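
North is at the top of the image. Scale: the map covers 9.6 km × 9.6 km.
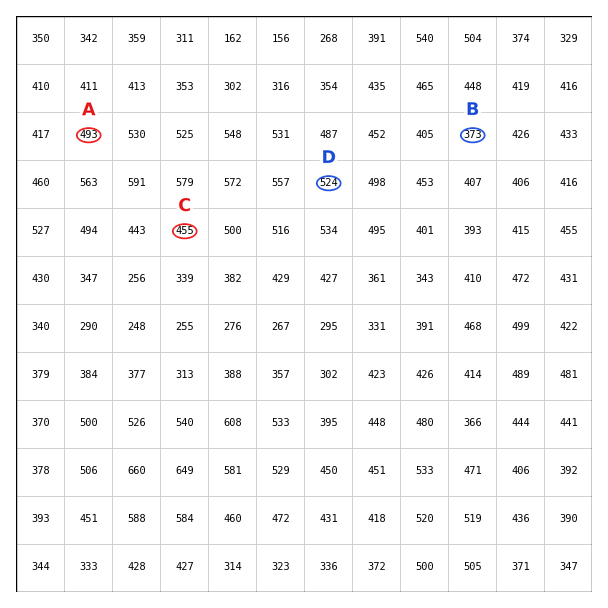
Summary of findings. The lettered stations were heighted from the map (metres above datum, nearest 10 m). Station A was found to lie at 490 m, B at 370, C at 450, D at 520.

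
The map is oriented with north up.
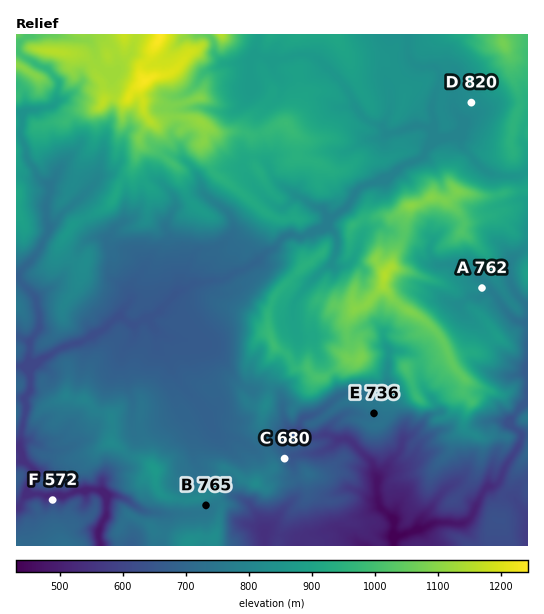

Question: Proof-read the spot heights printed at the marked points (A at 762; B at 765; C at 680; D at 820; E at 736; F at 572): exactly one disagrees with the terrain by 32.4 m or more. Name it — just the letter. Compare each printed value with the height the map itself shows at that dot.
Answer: A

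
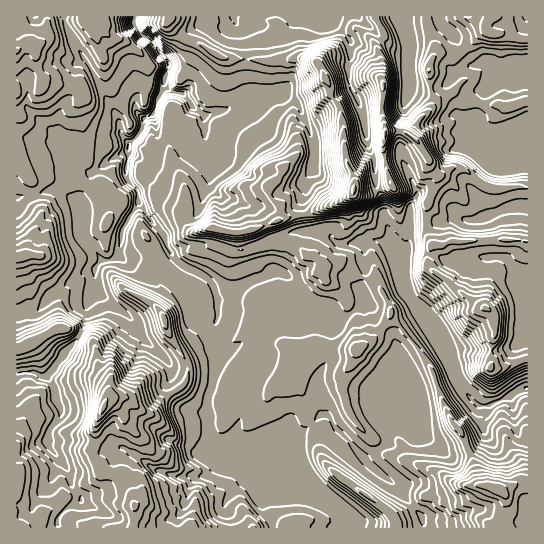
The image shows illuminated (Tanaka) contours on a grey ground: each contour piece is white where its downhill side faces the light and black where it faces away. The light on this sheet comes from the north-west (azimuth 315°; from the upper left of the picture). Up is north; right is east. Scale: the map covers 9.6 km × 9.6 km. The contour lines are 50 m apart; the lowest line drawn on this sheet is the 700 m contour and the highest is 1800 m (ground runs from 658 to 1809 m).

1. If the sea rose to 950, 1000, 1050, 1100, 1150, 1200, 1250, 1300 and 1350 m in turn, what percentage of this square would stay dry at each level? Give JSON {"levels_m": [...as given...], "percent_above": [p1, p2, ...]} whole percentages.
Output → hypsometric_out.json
{"levels_m": [950, 1000, 1050, 1100, 1150, 1200, 1250, 1300, 1350], "percent_above": [97, 86, 70, 53, 41, 32, 25, 19, 14]}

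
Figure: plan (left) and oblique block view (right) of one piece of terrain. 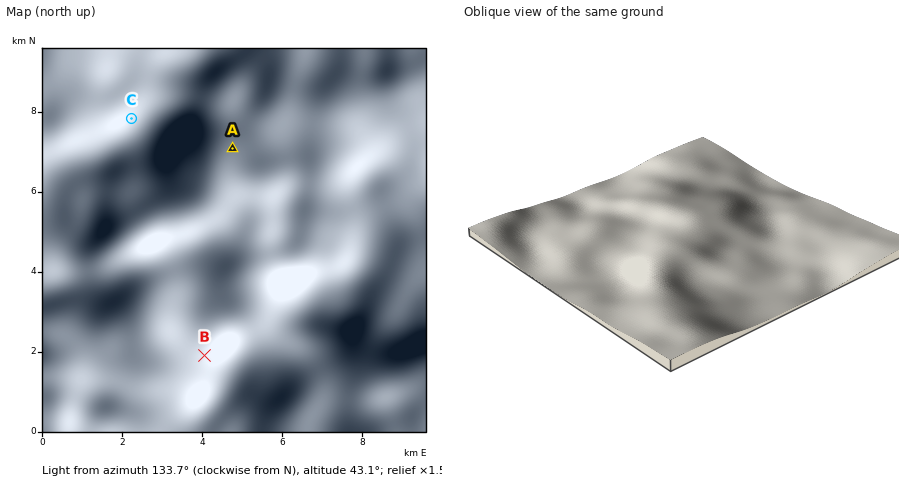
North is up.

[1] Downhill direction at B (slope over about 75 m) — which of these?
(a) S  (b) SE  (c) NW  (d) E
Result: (b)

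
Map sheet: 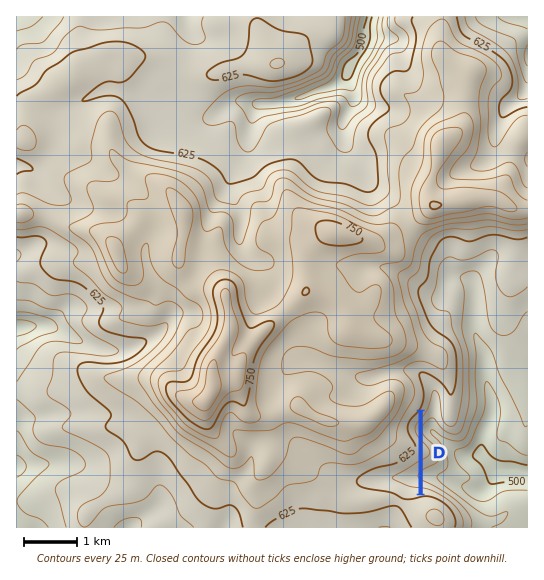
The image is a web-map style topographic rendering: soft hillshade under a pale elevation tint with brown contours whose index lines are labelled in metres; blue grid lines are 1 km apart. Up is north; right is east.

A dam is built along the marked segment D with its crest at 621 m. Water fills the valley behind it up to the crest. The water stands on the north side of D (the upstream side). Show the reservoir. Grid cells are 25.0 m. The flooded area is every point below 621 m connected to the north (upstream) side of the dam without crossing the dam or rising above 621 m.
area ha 58.2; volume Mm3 8.48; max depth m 46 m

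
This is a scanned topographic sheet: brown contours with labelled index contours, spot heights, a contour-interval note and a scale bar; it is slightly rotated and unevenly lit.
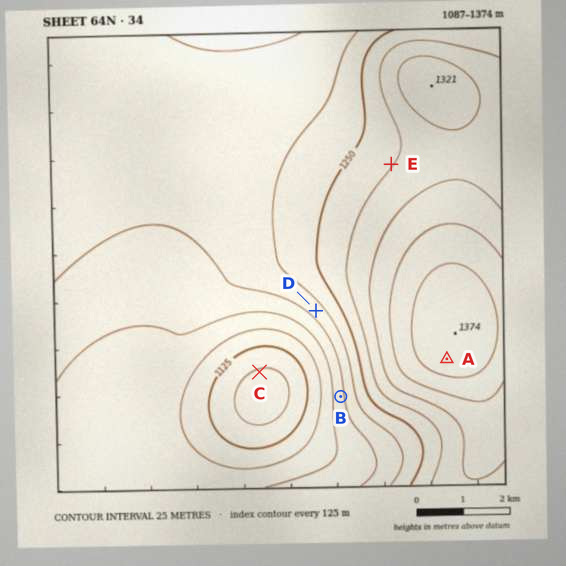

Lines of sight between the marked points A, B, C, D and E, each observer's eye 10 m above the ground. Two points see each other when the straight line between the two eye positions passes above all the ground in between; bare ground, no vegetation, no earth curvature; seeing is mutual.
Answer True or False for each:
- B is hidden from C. False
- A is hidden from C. True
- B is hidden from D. False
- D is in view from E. False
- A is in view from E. False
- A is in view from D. False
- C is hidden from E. True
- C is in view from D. True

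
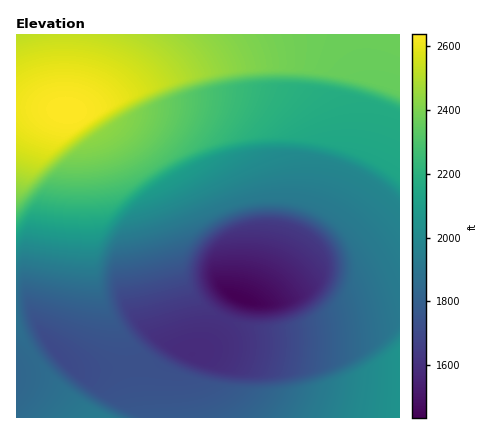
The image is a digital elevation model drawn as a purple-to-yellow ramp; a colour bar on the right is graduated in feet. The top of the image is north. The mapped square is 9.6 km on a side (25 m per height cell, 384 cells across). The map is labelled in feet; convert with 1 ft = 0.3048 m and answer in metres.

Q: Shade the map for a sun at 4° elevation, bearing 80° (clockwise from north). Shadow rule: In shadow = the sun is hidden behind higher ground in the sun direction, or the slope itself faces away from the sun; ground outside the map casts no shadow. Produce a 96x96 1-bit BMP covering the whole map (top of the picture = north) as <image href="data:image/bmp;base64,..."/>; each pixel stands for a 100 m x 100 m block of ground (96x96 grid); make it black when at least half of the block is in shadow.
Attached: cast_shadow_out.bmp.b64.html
<image width="96" height="96" href="data:image/bmp;base64,Qk2+BAAAAAAAAD4AAAAoAAAAYAAAAGAAAAABAAEAAAAAAIAEAAATCwAAEwsAAAIAAAAAAAAA////AAAAAAAAAAAAAAAAAAAAAAAAAAAAAAAAAAAAAAAAAAAAAAAAAAAAAAAAAAAAAAAAAAAAAAAAAAAAAAAAAAAAAAAAAAAAAAAAAAAAAAAAAAAAAAAAAAAAAAAAAAAAAAAAAAAAAAAAAAAAAAAAAAAAAAAAAAAAAAAAAAAAAAAAAAAAAAAAAAAAAAAAAAAAAAAAAAAAAAAAAAAAAAAAAAAAAAAAAAAAAAAAAAAAAAAAAAAAAAAAAAAAAAAAAAAAAAAAAAAAAAAAAAAAAAAAAAAAAPAAAAAAAAAAAAAAAHwAAAAAAAAAAAAAAD4AAAAAAAAAAAAAAA8AAAAAAAAAAAAAAAcAAAAAAAAAAAAAAAMAAAAAAAAAAAAAAAAAAAAAAAAAAAAAAAAAAAAAAAAAAAAAAAAAAAAAAAAAAAAAAAAAAAAAAAAAAAAAAAAAAAAAAAAAAAfwAAAAAAAAAAAAAB/8AAAAAAAAAAAAAA//AAAAAAAAAAAAAA//gAAAAAAAAAAAAAf/wAAAAAAAAAAAAAf/wAAAAAAAAAAAAAP/4AAAAAAAAAAAAAP/8AAAAAAAAAAAAAP/8AAAAAAAAAAAAAH/8AAAAAAAAAAAAAH/8AAAAAAAAAAAAAH/8AAAAAAAAAAAAAH/8AAAAAAAAAAAAAH/8AAAAAAAAAAAAAP/8AAAAAAAAAAAAAP/8AAAAAAAAAAAAAP/4AAAAAAAAAAAAAf/4AAAAAAAAAAAAA//wAAAAAAAAAAAAA//gAAAAAAAAAAAAB//AAAAAAAAAAAAAD/+AAAAAAAAAAAAAH/8AAAAAAAAAAAAAD/wAAAAAAAAAAAAAA+AAAAAAAAAAAAAAAAAAAAAAAAAAAAAAAAAAAAAAAAAAAAAAAAAAAAAAAAAAAAAAAAAAAMAAAAAAAAAAAAAAA8AAAAAAAAAAAAAAD8AAAAAAAAAAAAAAH8AAAAAAAAAAAAAAP4AAAAAAAAAAAAAA/wAAAAAAAAAAAAAB/AAAAAAAAAAAAAAH8AAAAAAAAAAAAAAfwAAAAAAAAAAAAAA/AAAAAAAAAAAAAAB4AAAAAAAAAAAAAAAAAAAAAAAAAAAAAAAAAAAAAAAAAAAAAAAAAAAAAAAAAAAAAAAAAAAAAAAAAAAAAAAAAAAAAAAAAAAAAAAAAAAAAAAAAAAAAAAAAAAAAAAAAAAAAAAAAAAAAAAAAAAAAAAAAAAAAAAAAAAAAAAAAAAAAAAAAAAAAAAAAAAAAAAAAAAAAAAAAEAAAAAAAAAAAAAAD8AAAAAAAAAAAAAAP8AAAAAAAAAAAAAB/4AAAAAAAAAAAAAH/AAAAAAAAAAAAAAfwAAAAAAAAAAAAAAYAAAAAAAAAAAAAAAAAAAAAAAAAAAAAAAAAAAAAAAAAAAAAAAAAAAAAAAAAAAAAAAAAAAAAAAAAAAAAAAAAAAAAAAAAAAAAAAAAAAAAAAAAAAAAAAAAAAAAAAAAAAAAAAAAAAAAAAAAAAAAAAAAAAAAAAAAAAAAAAAAAAAAAAAAAAAAAAAAAAAAAAAAAAAAAAAAA="/>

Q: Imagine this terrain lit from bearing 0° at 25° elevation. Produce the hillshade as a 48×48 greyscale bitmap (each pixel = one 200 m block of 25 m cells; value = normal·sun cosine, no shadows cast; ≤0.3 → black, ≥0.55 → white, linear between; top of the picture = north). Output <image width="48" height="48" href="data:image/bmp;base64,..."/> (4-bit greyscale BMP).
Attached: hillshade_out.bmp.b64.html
<image width="48" height="48" href="data:image/bmp;base64,Qk32BAAAAAAAAHYAAAAoAAAAMAAAADAAAAABAAQAAAAAAIAEAAATCwAAEwsAABAAAAAAAAAAAAAAABEREQAiIiIAMzMzAERERABVVVUAZmZmAHd3dwCIiIgAmZmZAKqqqgC7u7sAzMzMAN3d3QDu7u4A////AIiIiIiK3+yYiIiIiIiIiIiIiIiIiIh3d4iIiIic7sqYiIiIiIiIiIiIiIiIiIh3d4iIiIrOypiIiIiIiIiIiIiIiIiIiIh3d4iIiK3bmIiIiIiIiJmqu7u7uqmIiIh3d3eIityoiIiIiIiJmrzd3d3d3dy6mId3d3d4rMmHd3iIiIirzdzLu6qqu8zdy6iHd3d5y5d3d3d3eJvMy6mYiIiIiImqvMuod3eLuXd3d3d3isy6mIiIiIiIiIiIibzLmHerl3d3d3d4rLmHd3d3d3d3d3d3d4m8uXipdnd3d3eKuod3d3d3d3d3d3d3d3eKu3mXZmZmZniql3d3d3d3d3iHd3d3d3d4m4mGZmZmZnmodmZ3d3d4mqqqmId3d3d3eYhmZmZmZomGZmZmZnirzd7t3KmHd3d3d4dlZmZmZ4hmZmZmZ5vN3czN3dyod3d3d3ZVVVVVZ4dmZmZmaKzLqYiJq8zKh3d3d3VVVVVVZ3ZVVWZmebqXdmZneJu7l3d3d2VVVVVVZmVVVVVWiZhmZmZmZniqmHd3d1VVVVVVVlVVVVVWeHZmZmZmZmeJmHd3d1RERVVVVVVVVVVWZmVWZmZmZmZ3d3d3d0RERERERFVVVVVVVVVVZmZmZmZmZnd3d0RERERERERVVVVUM0VVVWZmZmZlVnd3dzREREREQ0REVVVUIjRVVWZmZmZDRXd3dzREREREQzRERVVUIRJFVVZmZlQiRnd3dyREREREQiRERVVVMQATRVVVVCESVnd3dyNEREREQyNEVVVVUxAAASIiEAAkZ3d3dxJERERERCE0VVVVVUIAAAAAABJGZ3d3dyE0RERERDEkVVVVVVQyEAAAE0VmZ3d3djEkREVVVUISRVVVVVVVVEREVmZmZ3d3ZUITVVVVVVQhJFVVVVVVVmZmZmZmZ3d2Q1MRRVVVVVVCATVVVVVWZmZmZmZmd3ZTI1UgJFVVVVVVMRJFVWZmZmZmZmZmZlQiRlVCAlVVVVZmVCESNFZmZmZmZmZmUyI1Z2ZUEDVmZmZmZlMhESNFVVZmVVQyIiRnd2ZmQQNWZmZmZmZUMRERIiIiIhESNGZ3d2ZmZCAlZmZmZmZmZUMiERERIjNFZ3d3d2ZmZlISRnd3d3d3ZmZlVVVVVmZ3d3d3d3d3d3YxE1Z3d3d3d3d3d3d3d3d3d3d3d3d3d3dlISNXd3d3d3d3d3d3d3d3d3d3d3d3d3d3ZCEjVnd3d3d3d3d3d3d3d3d2VIiIiIiIh2QhE0Vnd3d3d3d3d3d3d2VDEIiIiIiIiIdkIREjRWZ3d3d3d3ZlQyEAE4iIiIiIiIiIdUIRESIzREREQzIRABE0Z4iIiIiIiIiIiHdkMhERAAAAAAESI1Z3d4iIiIiIiIiIiIiId2VUQzMzNEVWd3d3d4iZmZmZiIiIiIiIiIiHd3d3d3d3d3d3d5mZmZmZmZiIiIiIiIiIiId3d3d3d3d3d5mZmZmZmZmIiIiIiIiIiIh3d3d3d3d3d5mZmZmZmZmYiIiIiIiIiIh3d3d3d3d3dw=="/>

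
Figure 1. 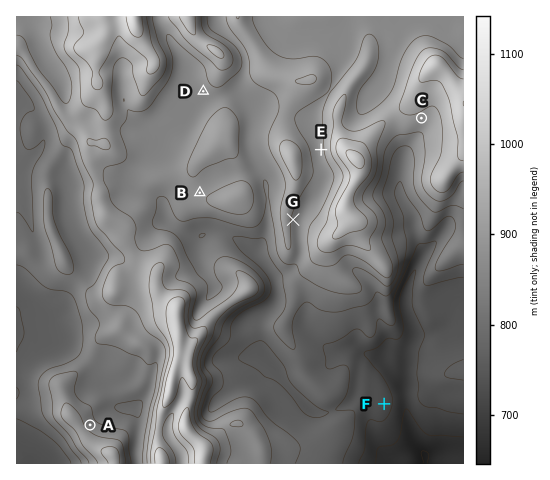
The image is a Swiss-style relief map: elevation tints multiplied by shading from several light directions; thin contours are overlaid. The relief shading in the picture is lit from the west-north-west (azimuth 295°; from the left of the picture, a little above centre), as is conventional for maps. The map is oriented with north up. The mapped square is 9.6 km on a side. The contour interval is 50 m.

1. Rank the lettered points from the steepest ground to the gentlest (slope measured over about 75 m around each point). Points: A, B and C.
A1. A C B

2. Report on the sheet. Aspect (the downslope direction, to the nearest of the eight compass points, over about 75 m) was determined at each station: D SW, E W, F E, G E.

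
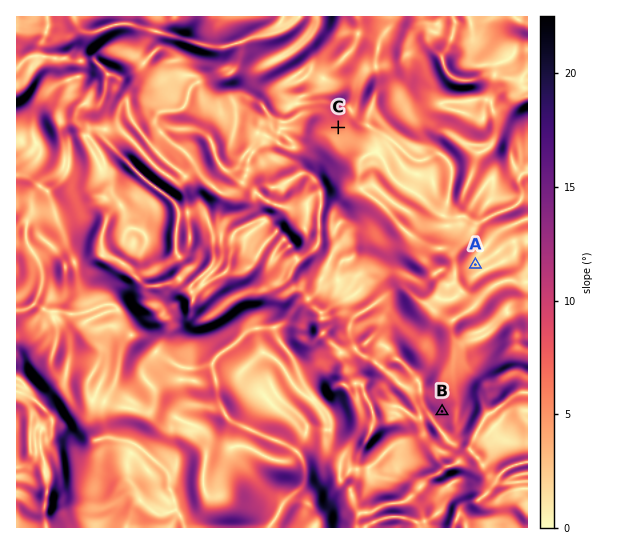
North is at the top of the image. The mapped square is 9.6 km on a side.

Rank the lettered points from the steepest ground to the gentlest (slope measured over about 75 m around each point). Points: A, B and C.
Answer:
B C A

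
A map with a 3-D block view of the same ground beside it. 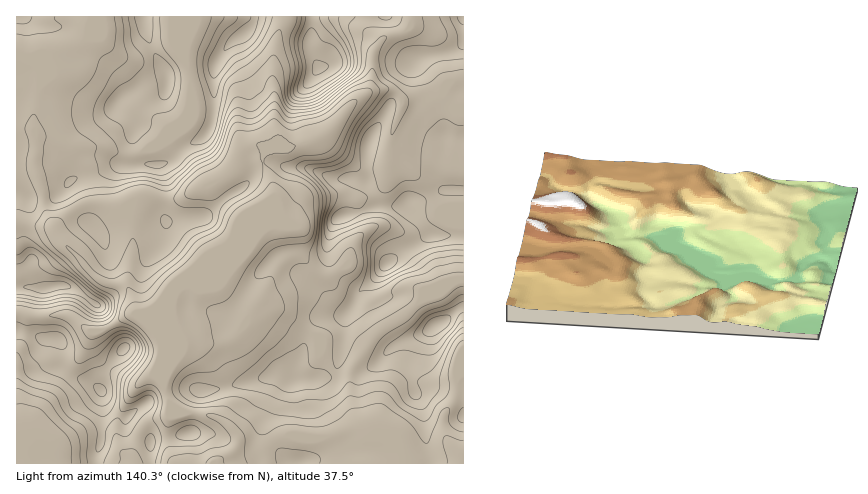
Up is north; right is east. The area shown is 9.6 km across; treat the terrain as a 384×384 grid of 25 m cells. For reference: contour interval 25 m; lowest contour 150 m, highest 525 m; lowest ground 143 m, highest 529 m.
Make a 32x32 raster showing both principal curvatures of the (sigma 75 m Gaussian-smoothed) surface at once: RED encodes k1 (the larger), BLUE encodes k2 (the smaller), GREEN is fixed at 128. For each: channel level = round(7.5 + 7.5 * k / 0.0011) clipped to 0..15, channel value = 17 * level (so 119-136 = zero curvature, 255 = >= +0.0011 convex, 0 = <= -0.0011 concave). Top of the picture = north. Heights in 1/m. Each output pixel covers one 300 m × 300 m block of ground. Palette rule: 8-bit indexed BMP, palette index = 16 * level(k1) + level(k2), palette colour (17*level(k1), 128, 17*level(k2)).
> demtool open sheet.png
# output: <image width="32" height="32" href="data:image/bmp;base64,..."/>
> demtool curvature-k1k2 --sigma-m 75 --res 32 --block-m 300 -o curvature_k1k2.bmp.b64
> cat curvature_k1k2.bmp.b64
<image width="32" height="32" href="data:image/bmp;base64,Qk02CAAAAAAAADYEAAAoAAAAIAAAACAAAAABAAgAAAAAAAAEAAATCwAAEwsAAAABAAAAAAAAAIAAABGAAAAigAAAM4AAAESAAABVgAAAZoAAAHeAAACIgAAAmYAAAKqAAAC7gAAAzIAAAN2AAADugAAA/4AAAACAEQARgBEAIoARADOAEQBEgBEAVYARAGaAEQB3gBEAiIARAJmAEQCqgBEAu4ARAMyAEQDdgBEA7oARAP+AEQAAgCIAEYAiACKAIgAzgCIARIAiAFWAIgBmgCIAd4AiAIiAIgCZgCIAqoAiALuAIgDMgCIA3YAiAO6AIgD/gCIAAIAzABGAMwAigDMAM4AzAESAMwBVgDMAZoAzAHeAMwCIgDMAmYAzAKqAMwC7gDMAzIAzAN2AMwDugDMA/4AzAACARAARgEQAIoBEADOARABEgEQAVYBEAGaARAB3gEQAiIBEAJmARACqgEQAu4BEAMyARADdgEQA7oBEAP+ARAAAgFUAEYBVACKAVQAzgFUARIBVAFWAVQBmgFUAd4BVAIiAVQCZgFUAqoBVALuAVQDMgFUA3YBVAO6AVQD/gFUAAIBmABGAZgAigGYAM4BmAESAZgBVgGYAZoBmAHeAZgCIgGYAmYBmAKqAZgC7gGYAzIBmAN2AZgDugGYA/4BmAACAdwARgHcAIoB3ADOAdwBEgHcAVYB3AGaAdwB3gHcAiIB3AJmAdwCqgHcAu4B3AMyAdwDdgHcA7oB3AP+AdwAAgIgAEYCIACKAiAAzgIgARICIAFWAiABmgIgAd4CIAIiAiACZgIgAqoCIALuAiADMgIgA3YCIAO6AiAD/gIgAAICZABGAmQAigJkAM4CZAESAmQBVgJkAZoCZAHeAmQCIgJkAmYCZAKqAmQC7gJkAzICZAN2AmQDugJkA/4CZAACAqgARgKoAIoCqADOAqgBEgKoAVYCqAGaAqgB3gKoAiICqAJmAqgCqgKoAu4CqAMyAqgDdgKoA7oCqAP+AqgAAgLsAEYC7ACKAuwAzgLsARIC7AFWAuwBmgLsAd4C7AIiAuwCZgLsAqoC7ALuAuwDMgLsA3YC7AO6AuwD/gLsAAIDMABGAzAAigMwAM4DMAESAzABVgMwAZoDMAHeAzACIgMwAmYDMAKqAzAC7gMwAzIDMAN2AzADugMwA/4DMAACA3QARgN0AIoDdADOA3QBEgN0AVYDdAGaA3QB3gN0AiIDdAJmA3QCqgN0Au4DdAMyA3QDdgN0A7oDdAP+A3QAAgO4AEYDuACKA7gAzgO4ARIDuAFWA7gBmgO4Ad4DuAIiA7gCZgO4AqoDuALuA7gDMgO4A3YDuAO6A7gD/gO4AAID/ABGA/wAigP8AM4D/AESA/wBVgP8AZoD/AHeA/wCIgP8AmYD/AKqA/wC7gP8AzID/AN2A/wDugP8A/4D/AIeHh4aG2JV2ddZ0dISFdIaXh5eoqKeHiIiHh3d3p5eGd3d3dXa3t3SF2bS2t6a4lIaXloZ1hoeIh4eHd4andYV3d3V1hZalppS2lMbqx6aDhpeGdISFhYZ3d3d1lqeDqHd2hZiXl7a016Rzc5CAcoaXh5eXqJiHdnZ2dYWmt3K4dnZ1l4ao2aGz+6GTt7iWhYZ2hpaGhpd2h3Z1mLqohZSFl4aGl8jZhWCzkbfKuMe3t6eXqaenmJaXdoWWp5eXhaWop7emqLW0g3KGlJeGhoeXqJiYl5eXlqenhpaHl4V1hZeGpoSWxei5ooaGhnaIh3eHmJiXdoeXhKeoh4empnN1qJjJlXSm/PzBhXd3d4Z2d3aHh5eHhqd2hLinlre2Uba4uLmDcJDVw4GHh4d3iId2d3eHl4Z2p3Z1hJXG6diSg4CAgIDG9IByh4eHh4eIh3d3dnaXmKe4h4eFdILI+eNzpZVjxfr5onSVhoeHh4eXh3Z2doeHhqenhpiXhIJzx/fo+Pj3o5Cjpad0h4d3doandoeHh5eGhse1k4R1dnWUh5am15KApYWXt4Vzhod3hpeohpiYhYWFhPbYhISFdXWmyLaVcIa5l4aouJaDdneHhKenh4alp3Vit+rXp3Z2dpW2dHF1l6iHhoeoqIZ0hYd2haiopdTGZILIqKfGtqenlpVjhZi4mIeGh5inppakhYeGhXRSoveFcJKUhJW4t6eFpmSVqJiHhoaHmKe32rdzd4eHh3SR+/nGk4Omt4Z3d6imtpWDhIR1doaWlZan1ZVzhXeHhXLEtpXHxrmYh3d3qIWXyKaGloRicqOjYnWG2MiVZIZjYsSVh5Z1l5eWmKeXdJeYp6ant6amyKdzc4SFt6aEprT3+Minl3WGdYeHhoeFh4eHhqe4x9jI2KaFk4WXlcbG97aFpbWmdYeHh4eHiIaHd3Z2dZWWdXan1tm1goZ2hnSDdGSFyMh0h4iHh4eHdoeHh4eHl6iHhoaW+MdghYV1lYV1dIS5+YSHiIeYl4eHh4eIl5eWl5d2hna293CnlnLFg5OCgZbXtoWIh4d2iIeHh4eGuah3hpeWdpX3kqiogPa3tZJwcpbohJeHh4eIh4eHh4aHuJeGuJZ0pdeDl6iQ6PvJlnFwYbKTlYaHiIiHd3d3d4eHl5bIpoO21nSGh4KD9+jot6KRp6iohnaGh4d3d4eHh4d2huiUg7fohoaGhGS1yMn7xJCpqamXhnaGdneHh4d2hYa2lXWFlte3l4WDlNinqLiTgZeoqae2t4aGh4eHd3WGqMd1d4aFl8jZl4Kj2ae3lYSFcoOFhXWmqJeHh4d3dYaoyHR3d3WFhLbIg3K1xYWEhaa4pXWHhbg="/>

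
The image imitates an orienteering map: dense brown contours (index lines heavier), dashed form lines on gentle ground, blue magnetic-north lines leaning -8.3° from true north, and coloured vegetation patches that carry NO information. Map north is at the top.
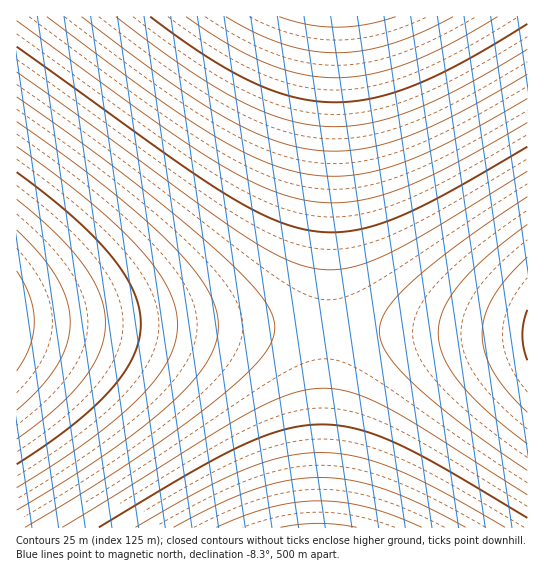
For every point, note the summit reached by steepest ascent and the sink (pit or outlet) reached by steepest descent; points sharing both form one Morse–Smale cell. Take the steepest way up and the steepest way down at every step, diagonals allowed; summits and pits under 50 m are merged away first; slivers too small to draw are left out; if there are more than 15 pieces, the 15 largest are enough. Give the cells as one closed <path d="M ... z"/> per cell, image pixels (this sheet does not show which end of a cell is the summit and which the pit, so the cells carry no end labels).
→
<path d="M333 16l-316 0-1 306 310 7z"/><path d="M527 16l-194 1-6 312 201 4z"/><path d="M45 323l-29 0 1 205 306-1 3-198z"/><path d="M354 329l-27 1-4 197 204 1 1-194z"/>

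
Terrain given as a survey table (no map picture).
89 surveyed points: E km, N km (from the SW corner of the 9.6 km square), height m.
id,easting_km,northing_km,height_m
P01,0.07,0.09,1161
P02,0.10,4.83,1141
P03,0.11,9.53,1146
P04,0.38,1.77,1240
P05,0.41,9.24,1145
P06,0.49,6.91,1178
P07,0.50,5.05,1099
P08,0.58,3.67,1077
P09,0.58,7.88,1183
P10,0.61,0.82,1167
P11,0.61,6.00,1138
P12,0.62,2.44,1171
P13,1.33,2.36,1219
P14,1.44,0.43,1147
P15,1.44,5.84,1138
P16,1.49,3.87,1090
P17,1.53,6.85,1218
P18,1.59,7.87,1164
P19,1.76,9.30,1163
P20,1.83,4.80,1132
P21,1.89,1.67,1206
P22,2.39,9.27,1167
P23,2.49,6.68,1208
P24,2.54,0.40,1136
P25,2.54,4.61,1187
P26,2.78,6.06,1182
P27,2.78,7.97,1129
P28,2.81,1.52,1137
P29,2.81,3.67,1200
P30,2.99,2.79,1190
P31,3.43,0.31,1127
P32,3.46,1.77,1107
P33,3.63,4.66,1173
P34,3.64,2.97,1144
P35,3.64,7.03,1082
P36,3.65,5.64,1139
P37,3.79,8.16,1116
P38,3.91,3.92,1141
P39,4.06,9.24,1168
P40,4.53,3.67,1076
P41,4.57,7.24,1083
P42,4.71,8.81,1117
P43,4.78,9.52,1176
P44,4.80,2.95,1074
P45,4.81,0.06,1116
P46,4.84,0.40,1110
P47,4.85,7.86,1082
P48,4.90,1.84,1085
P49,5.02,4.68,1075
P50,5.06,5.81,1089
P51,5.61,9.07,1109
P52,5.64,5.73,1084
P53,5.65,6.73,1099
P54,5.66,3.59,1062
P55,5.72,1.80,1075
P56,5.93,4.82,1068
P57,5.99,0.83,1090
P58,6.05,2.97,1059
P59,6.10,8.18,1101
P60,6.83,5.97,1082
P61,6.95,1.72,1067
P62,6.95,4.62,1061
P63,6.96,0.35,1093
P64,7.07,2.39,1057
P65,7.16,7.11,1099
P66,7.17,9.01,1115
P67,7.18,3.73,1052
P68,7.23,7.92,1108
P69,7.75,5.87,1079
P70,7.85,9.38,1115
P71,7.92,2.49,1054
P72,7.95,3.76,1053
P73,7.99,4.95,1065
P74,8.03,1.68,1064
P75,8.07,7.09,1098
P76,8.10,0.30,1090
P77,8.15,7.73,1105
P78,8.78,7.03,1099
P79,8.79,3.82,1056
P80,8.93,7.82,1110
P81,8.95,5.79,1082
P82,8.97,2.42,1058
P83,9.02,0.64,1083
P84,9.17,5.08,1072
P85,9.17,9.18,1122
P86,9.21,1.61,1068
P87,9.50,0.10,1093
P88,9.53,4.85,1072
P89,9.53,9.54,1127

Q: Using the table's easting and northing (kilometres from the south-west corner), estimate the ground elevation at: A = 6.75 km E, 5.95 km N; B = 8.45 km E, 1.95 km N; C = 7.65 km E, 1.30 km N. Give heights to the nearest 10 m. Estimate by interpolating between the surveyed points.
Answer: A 1080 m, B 1060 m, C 1070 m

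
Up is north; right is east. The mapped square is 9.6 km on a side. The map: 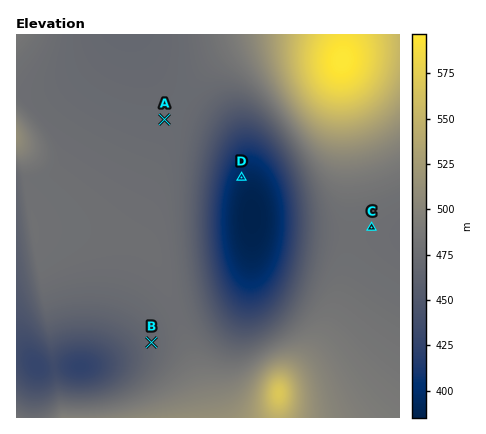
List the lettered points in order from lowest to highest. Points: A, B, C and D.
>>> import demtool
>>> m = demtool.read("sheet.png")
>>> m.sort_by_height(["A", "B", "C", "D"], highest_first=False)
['D', 'B', 'A', 'C']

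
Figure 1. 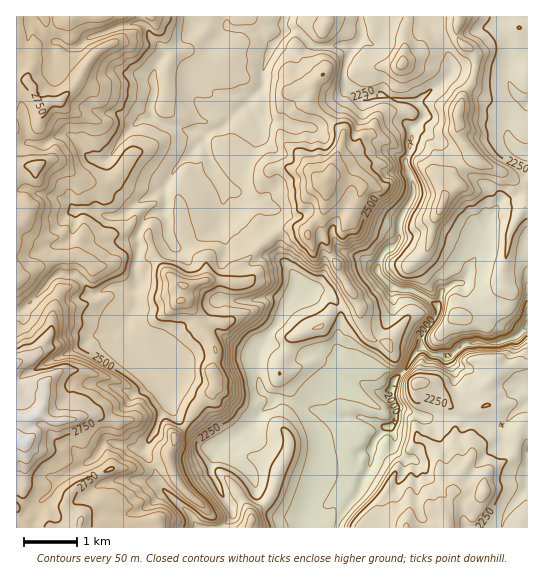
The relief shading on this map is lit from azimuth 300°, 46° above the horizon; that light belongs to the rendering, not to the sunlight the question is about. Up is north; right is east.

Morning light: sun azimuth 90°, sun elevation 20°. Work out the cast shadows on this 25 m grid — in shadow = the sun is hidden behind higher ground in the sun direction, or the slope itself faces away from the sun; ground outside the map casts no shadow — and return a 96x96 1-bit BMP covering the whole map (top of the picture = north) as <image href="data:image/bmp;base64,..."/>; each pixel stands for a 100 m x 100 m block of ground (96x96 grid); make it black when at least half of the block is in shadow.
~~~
<image width="96" height="96" href="data:image/bmp;base64,Qk2+BAAAAAAAAD4AAAAoAAAAYAAAAGAAAAABAAEAAAAAAIAEAAATCwAAEwsAAAIAAAAAAAAA////AAAAAAAAAAAAAGAAPwEAAAAAAAAAYOAAHwAAAAAAAAAA4PAAD4AAAAAAAAAB4OAAB8AAAAAAAAADwMAAA+AAAAAAAAAHgAAAAfAAAAAAAAAPAQIAAfgAAAAAAAAeAwAAAPgAAAAAAAAcAgAAAPwAAAAAAAAYBgAAAHwAAAAAAAAIBAAAAD4GAAAAAAAQAAAAAD4MAAAAAAAQAAAAAAYEAAAAAAAwAAAAABAAAAAAAAAwAAAAABOAAAAAAABQAAAAABPAAAAAAAB4AAAAABvAAAAAAAB4AAAAAAfgAAAAAAA4AAAAAA/gAAAAAAAwAAAAAAfAAAAAAAAAAAAAAAPAAAAAAAAAAAAAAAPAAAAAAAAAAAAAAAPgAAAAAAAAAAAAAAfgAAAAAAAAAAAAAA/AAAAAAAAAQAAAAA/AAAAAAAAAAAAAAA/AAAAAAAAAcAEAAA/AAAAAAAAA8AMAAAfgMAAAAAAA8AIAAADgIAAAAAAAcAAAAARg+AAAAAAAAAAAABxx+AAAAAAAAAAAADgx+AAAAAAAAAAAAAAMOCIAAAAAAAAAAcAcAD8QAAAAAAAAAYAcAw8QAAAAAAAAA4AeAAMAAAAAAAAAAwAOAAAMAAAAAAAAAwAHAAAMAAAAAAAABwADgAAEAAAwAAAABwADgAAAAAB4AAAADwADgAAAAAD8AAAAHgAHgAAIAADgAAAAfgANgAACAAHwAAAB/AA4wAACAAH4AAAB/ANwAAAADAH4AAAB+A8AAAAACAHwAAAB8B8AAAAAAADwAAAHcB+AAAAAAAAAAAA/cB8AAEAAAAAAAAB/IA8AACAAAAAAAAB+AA+AACAAAAAAAAB+AAfAACAAAAAAAAB8CAPgADAAAAEAAAB8GAH4ADAAAAEAAAA8GAHYADAAAAAAAAAYGAHAAAAAAAAAAAAACAHwAAAAAAAAAAAAAAH8AAAAAAAAAAA5gAD+AAAAAAAAAAA5gAD+AAAAAAAAAAA5gAB/AAAAAAAAAAA8gAB/AAAAAAAAAAA+AAB+AAAAAAAAAAB/AAB8AAAAAAAAAAA+AAB8AAAAAAAAAAAeAAD4AAAAAAAAAAAMAADwAAAAAAAAAAAMAADgAAAAAAAAAAAYIABgAAAAAAAAAAAwMAAgAAAAAAAAAABAcAAgIAAAAAAAAAGAeAAw4AAAAAAAAAGAeAARwAAAAAAAAAGAeAAHwAAAAAAAAAAAIAAHwAAAAAAAAAAAAAAP4AAAAAAAAAEAAAAPwAAAAAAAAAGAAAAPwAAAAAAAAAGAAAAD4AAAAAAAAAGAAAAB4AAAAAAAAAPAAAAA4AAAAAAAAAPAAAAAAAAAAAAAAAOAAAAAAAAAAAAAAAOAAAAAAAAAAAAAAAGAAgIAAAAAAAAAAAGAAAYAAAAAAAAAAACAAAcAAAAAAAAAAAAAAAcAAAAAAAAAAAAAAAMAcAAAAAAAAAAgAAMAYAAAAAAAAAAgAAAAYAAAAAAAAAAAAAAAQAAAAABAAAAAAAAAQAAAAACAAAAAAAAA4AAAAAAAAAAAAAAA4AA="/>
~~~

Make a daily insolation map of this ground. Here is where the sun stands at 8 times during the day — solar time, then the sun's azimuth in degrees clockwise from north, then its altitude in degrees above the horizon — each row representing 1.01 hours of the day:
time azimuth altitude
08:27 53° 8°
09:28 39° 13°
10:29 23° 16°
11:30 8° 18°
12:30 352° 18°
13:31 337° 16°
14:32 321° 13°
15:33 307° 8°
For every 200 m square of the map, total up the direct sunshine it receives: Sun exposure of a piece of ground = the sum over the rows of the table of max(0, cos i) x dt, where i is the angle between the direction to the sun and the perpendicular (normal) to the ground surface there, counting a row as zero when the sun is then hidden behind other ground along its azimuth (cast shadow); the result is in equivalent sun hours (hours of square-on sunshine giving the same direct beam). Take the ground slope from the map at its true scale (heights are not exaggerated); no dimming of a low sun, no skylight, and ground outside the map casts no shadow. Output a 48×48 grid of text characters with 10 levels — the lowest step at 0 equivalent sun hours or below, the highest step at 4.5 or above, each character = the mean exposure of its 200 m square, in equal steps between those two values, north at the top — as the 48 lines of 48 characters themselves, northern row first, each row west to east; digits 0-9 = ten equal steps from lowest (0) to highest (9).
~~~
433321100000022334333333344454333334443343223455
453112002665012344345433353122233344544332455333
345421597434302453444443466301114445654324875433
444567840001123334554434655899655567664321143333
554445521000233223344435665677454555333322333334
555445334532223332333444456642223210011135533333
245664244444323433222224555422311101001258534432
226751123333333433333244433433552230003578534442
334113200122333443322433322257776777752465443345
332000245422311334445544210017998853014444433334
322200001246665322355444654434769666435542454334
200452111266654444565555478765555346346422544433
678866212455433334344557448898665530356642486543
787345644542122354334467765888655686167664259986
322114666532223554433344234676567633214664001477
112211344323334555443331223354235687302456500014
531111223222354444444322334112233111113441120013
566430001224544444444443233121232100035520000234
433334641255344444444555442421232110144211011342
224465667753654444455544557620212211121112222331
213545554323444344555455223422001210023322222332
333456566653454457755541000111000101343222233333
456544566754468666556532000012410014552222233433
564100243233379976665574200000343101311123234433
421253000022335998778744200000276500001110234343
012553001223453320000100001000168630000115433344
015744443333334442110012111222215754541046532112
256754223334341015568752124554223456667146654312
666644433344300014563101235652122356410342343101
777533333343311124300000355311112465210410001103
996464444433333222541111110000000244210000000057
973127865443333323343122432111110013311001899999
312699998544443336655322444423221000159745334554
259832359975444343477521332222321100399997644321
654334431157544455345521012222232000533466553234
444445778857754564213442012333334521311255444555
555466665588764552011233554323322352201134443434
642787434886458531001224765544321012542333221246
552000000000149810001233466444555413567555655454
653000220001244510012333345444443275545666665442
123431125532354241112344443444332345513555554553
110123257898423455432234533344345448433555547633
011224785334423665487433422333343567675555466323
333357510122212677427744423333334685766465555444
223464257776630299723755323333335865666544444334
334544643456584017951794223333348856655543321234
355536644335998300574683233344488545653453212244
245544344455433200047546444444574444554444112333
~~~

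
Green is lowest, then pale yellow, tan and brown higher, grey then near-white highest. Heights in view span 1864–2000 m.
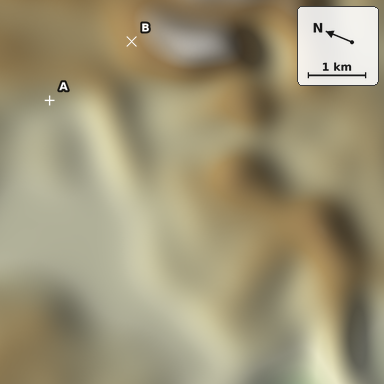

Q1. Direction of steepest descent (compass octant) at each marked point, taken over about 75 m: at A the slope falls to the SW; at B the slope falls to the NW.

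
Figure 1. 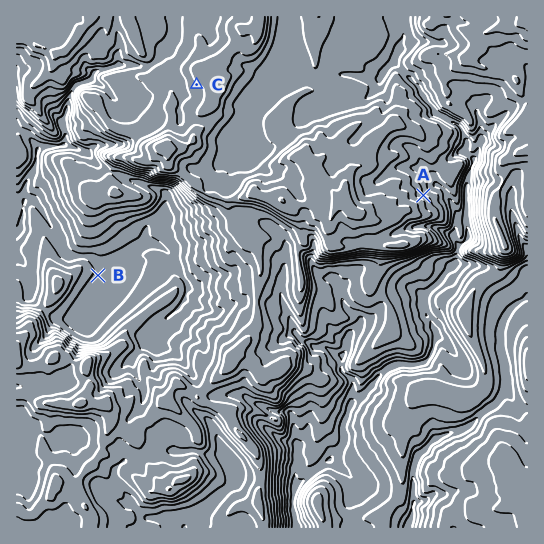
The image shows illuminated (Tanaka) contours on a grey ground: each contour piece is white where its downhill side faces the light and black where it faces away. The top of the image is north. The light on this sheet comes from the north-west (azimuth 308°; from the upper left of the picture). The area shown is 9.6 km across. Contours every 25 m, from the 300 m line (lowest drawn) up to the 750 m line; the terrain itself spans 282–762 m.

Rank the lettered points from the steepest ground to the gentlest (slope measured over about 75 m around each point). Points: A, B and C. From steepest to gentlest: A C B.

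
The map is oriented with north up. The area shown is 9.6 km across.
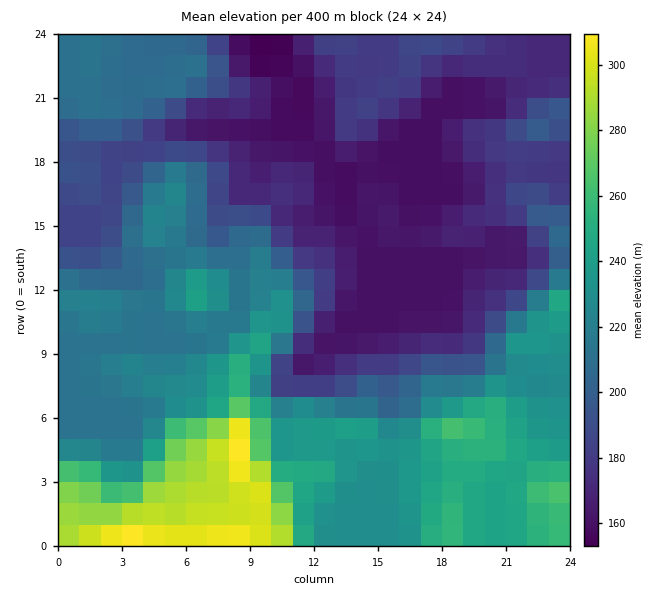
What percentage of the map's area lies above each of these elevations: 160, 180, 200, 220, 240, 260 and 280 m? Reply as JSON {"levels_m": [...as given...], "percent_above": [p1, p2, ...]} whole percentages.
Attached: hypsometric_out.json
{"levels_m": [160, 180, 200, 220, 240, 260, 280], "percent_above": [90, 68, 54, 35, 20, 9, 7]}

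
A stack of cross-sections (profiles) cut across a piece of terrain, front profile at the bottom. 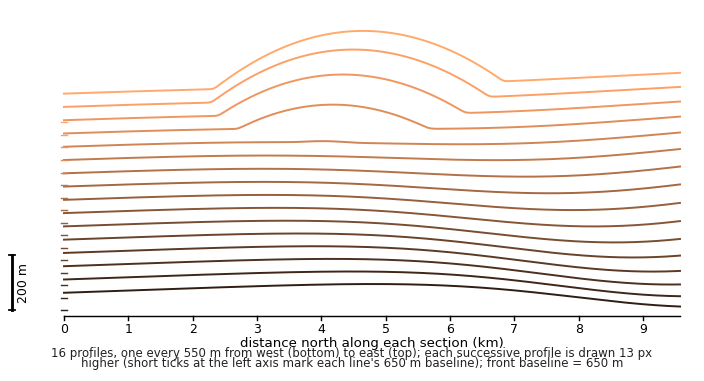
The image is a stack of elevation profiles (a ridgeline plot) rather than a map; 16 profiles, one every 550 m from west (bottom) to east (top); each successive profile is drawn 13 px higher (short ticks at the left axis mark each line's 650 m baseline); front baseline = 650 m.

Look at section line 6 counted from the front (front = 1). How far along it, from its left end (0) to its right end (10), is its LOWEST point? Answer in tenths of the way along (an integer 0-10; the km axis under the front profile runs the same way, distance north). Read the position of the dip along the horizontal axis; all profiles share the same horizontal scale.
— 9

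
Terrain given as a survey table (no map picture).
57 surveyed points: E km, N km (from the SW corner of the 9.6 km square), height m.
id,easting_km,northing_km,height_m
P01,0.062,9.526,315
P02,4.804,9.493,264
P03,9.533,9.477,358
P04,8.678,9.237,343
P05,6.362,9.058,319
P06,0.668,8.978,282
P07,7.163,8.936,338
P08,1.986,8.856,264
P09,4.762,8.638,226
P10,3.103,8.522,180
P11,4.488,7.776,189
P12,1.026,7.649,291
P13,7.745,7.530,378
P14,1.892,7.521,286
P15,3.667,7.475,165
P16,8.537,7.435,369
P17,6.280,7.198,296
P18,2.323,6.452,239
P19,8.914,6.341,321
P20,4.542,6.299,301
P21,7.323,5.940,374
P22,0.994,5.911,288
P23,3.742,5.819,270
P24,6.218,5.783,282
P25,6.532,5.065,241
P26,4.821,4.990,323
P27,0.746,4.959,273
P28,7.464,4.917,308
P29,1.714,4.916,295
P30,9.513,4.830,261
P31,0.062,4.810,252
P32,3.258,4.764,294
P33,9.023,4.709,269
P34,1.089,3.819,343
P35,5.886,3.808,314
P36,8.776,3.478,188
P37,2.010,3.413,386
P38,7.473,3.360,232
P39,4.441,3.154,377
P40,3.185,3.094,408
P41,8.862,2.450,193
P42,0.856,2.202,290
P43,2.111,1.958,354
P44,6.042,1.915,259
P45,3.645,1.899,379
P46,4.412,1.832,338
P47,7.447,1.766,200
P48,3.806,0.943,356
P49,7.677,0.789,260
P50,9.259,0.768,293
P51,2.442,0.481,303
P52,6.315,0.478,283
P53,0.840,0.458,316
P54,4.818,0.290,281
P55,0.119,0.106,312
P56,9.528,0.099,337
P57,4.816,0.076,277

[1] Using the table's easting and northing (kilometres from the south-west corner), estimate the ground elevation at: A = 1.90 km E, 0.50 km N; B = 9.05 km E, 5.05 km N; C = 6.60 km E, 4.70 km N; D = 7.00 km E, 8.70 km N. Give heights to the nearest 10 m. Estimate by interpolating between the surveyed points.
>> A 310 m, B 290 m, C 250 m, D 340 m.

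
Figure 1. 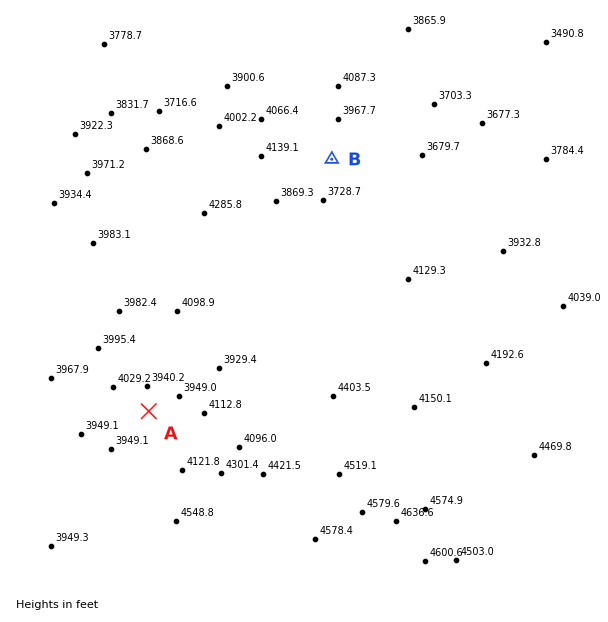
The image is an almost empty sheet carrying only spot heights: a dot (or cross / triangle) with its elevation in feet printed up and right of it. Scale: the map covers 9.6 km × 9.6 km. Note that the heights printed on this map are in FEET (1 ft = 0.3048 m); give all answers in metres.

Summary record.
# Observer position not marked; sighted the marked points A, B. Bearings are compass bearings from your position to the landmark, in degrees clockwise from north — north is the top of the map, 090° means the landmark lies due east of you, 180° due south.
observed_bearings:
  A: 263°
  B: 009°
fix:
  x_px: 295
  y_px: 393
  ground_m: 1280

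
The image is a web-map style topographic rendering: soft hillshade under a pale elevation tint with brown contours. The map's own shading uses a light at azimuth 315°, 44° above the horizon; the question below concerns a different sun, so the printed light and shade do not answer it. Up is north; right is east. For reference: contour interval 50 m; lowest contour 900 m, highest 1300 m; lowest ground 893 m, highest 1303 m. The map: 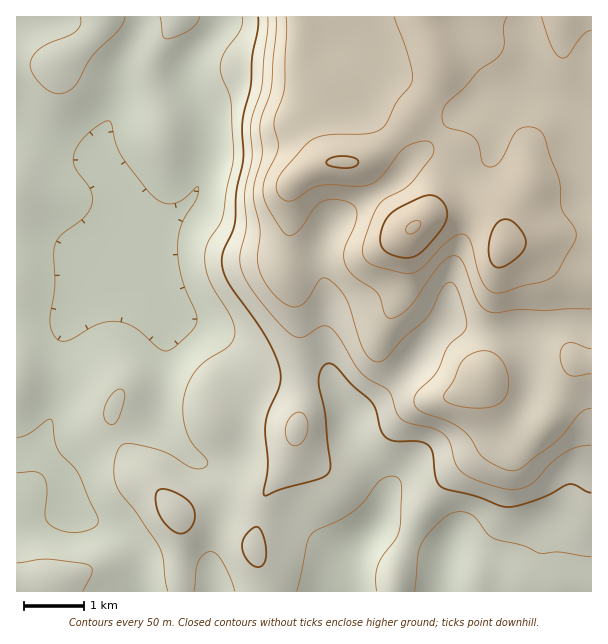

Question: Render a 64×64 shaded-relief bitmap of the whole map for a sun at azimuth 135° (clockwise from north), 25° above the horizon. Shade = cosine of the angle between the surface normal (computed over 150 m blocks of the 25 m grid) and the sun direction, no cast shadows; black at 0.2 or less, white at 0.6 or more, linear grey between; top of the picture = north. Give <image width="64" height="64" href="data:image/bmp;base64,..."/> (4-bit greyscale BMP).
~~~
<image width="64" height="64" href="data:image/bmp;base64,Qk12CAAAAAAAAHYAAAAoAAAAQAAAAEAAAAABAAQAAAAAAAAIAAATCwAAEwsAABAAAAAAAAAAAAAAABEREQAiIiIAMzMzAERERABVVVUAZmZmAHd3dwCIiIgAmZmZAKqqqgC7u7sAzMzMAN3d3QDu7u4A////AIiImaq6qqmGZ5q6h3eJq7u7qZhlR6zMqHZ5mYiZmZmZd3iJmqqqqYZnmrmHd5mqu7upmGRGm8yodniZiJmZmZlmZ3eImqqphmebuod4mqq7u6mYZEWLy6l2aJmIiJmZmWZmZmd4mZmGZ6u6h3iaqqu7qphkNHq7uXZniIiImZmZZmZmZmd4iId4q7qHZ5qqqruqmXU0aby6hmeJmIiJmZl2ZmZmZneIh3msyodniaqqq7uqhkRYvMuXd4mZmZiJmYd3d3dnd4h3iavKl2aJqqqru7uoZFes3Kh3iaqpmYiZiIiIh3d4h3eJq7qXZomqqqq8zLp1VpzduYiJq7qpiJmZmZiIiIiHd3iaqpdniaqqqrzMy5ZWis3LmZq7y7qZmYmZmYiIiId3eImZmHd5q6qqq8zMp2V5vMu6qrzcy6mZiJmZiId4h3d3iImHdniruqmqvMyoZWebu7u7zd3bqZmImZmId3d3d3d3eIdmZ5q6qpqry7l2Zomru7vN7typmYiJmYh2Znd3d3d3d2Zmiauqmaq7uodmeJqqu7zu7bqZiIiYiHZmZnd4h3d3dlZ4q7qpmaq6mHZmeJqqq97uy6qIiIiId2ZmZ3iIiIiHZWiru6mZmqqphmVniZmavf/cuoiIiIiHd2Z3eIiJmYdlZ5u7qYiJmrqYZVZ4iIis7+27mYiIiIiId3d3iImZmGVWisy6iHiau7mHZniYiIrf/suZmId3iIiIh3d4iZqYdVaKvMqXd3msy6mIiZmIeL3uy6qYh3d4mZmYd3eJmph1RWm8y5h2aJvMuqmqqph3m93LqqmHZneJqph2Z3iZmHVEV6vLqHZmeau7uqu7uXZ5vMuqqYdmZ4mqqXZmeImYdkRXmruph2Zmiaqqq7y6hmiru6uqmHZmeJqpdlZ4iZiGVVeKupmYdlVVaImavMuXZ5q7qqqYd2Z4mal2VWeIiIdmZ5qqmZmYZTNFZ4mry6h3iruqqph3ZmeJmXZUVniIh3Z4mqmImqqGQiNWeJu7qHeJq5mpmHd2Z3iIdlRGd3iHd3mrqYeKu6hTIkVniruodnmqmZmId3d3eIiGVEVmd3d3iauod3m8yoUzNFZ5qph2eJmJmYh3d3d4iIdlRFZnd3eKu6h2eb3cp1MzRWiZmHZniIiZiId3d4iIiHZVVWZ3eJq7qHZore25ZURFaJmYdmd4iJmIiHeIiIiId2VVZnd4mruodmec3tuGVVZ5mZiHd4iJmZiIiIiIiIiHdmZnd3ibu6h2Z4re3KhmZ5qqqZiIiZmZmIiIiIiIiIh3dnd3iKvLqHZnib3tuXZoq8u6qpmZmZmZiIiIiIiIiId3d3eJq8uod3d4rN3KhmiszLu7qqqZmZmIiIiIiIiId3d3d4mry6h3d3ib3duGV5zMy7u7qpmZmYiIiIiIiId3d3d3iavLqIiIiJve24ZWm8y7u7qqmZmZmIiIiIiIh2ZmZmd5q7uYiJqqq9/slkWLzLu6qqmZmZmYiIiIiIh2ZVZmZniaupd4mru87/6mRXrMy6qqmZmZmZiIiIiIiHZURVVVaJqphmeJq83//7dEabzLuqqZmZmZmIiIiIiIdkQzNEVomql1RWeave//yFRYq7u7qpmZmZmZiIiIiIh1QzIjRWibunUzNGir3//qZFeaqqqqmZmZmZmYiIiIiHZDIhI0aKu6hjIiRXnO/+t1VomZmqqZmamZmZmIiIiIdlQyEjVorMuXUxEjV5zu64ZWeJmZmZiqqpmZmZiIiIiHZDISNXis3Ll1MRI0abzLh2Z4mZmZiKqqmZmZmIiImYhlMhE1ebzdypdTIRJGmrqHZniaqpmImqqZmZmYiIiZmHYxACRpve7cuoZCESR5mYdmeJqqqZiZmZmZmYiIiZmZhkEAAkes7t3MuoYyJGiId2ZniaqqmZmZmZiIiIiJmqmGQQAAJYrN3czcuWREZ4iHdmZ5qqmZmZmZmIiIiImaqpdSAAACV5u7vM3bl1VoiIh3ZniaqZmJmZmYiIiIiZqqmFMAAAE0Z4maq8y5dniJmIdmeJmZmIiZmZmIiIiJmrqYYxABIjNFZneJq7qIeImZh3Z4mZmYiJmZmZiIh4iaqphkIBNERERFVWeJqpmIiJmYd3iZmZmImaqZmIh3eJqqmGQQE1ZmVVVVVniaqZiIiIh3eJmZmYiZqqqZh3d3mqqYdBACVnd2ZmZmZ4mqmIiIiId4iZmZiJmquqmIdmeJqZh0EAA2eIh3d3dmeJqpiIiIiHiImZmImaq7uph2d4mZmHUgABRniIiIh3ZniaqZiIiIiIiJmYiJqru6mHd4iZmIdkEAA2eIiIiIdmZ5qqqYiIiIiJmZmImau7uph3iZmId3UwADZ4iIiIh3ZniauqmZmIiImZmIiZqru6mHiZmYd3dkEBNniIiIiId2eJq7qZmZmImZmYiImqu7qYeJqph2d3UgE2eIiIiIiHd3iruqmpmYiJmZh3iJq7u5h4m7qHZmZTETZ4iIiIiId3eJqqmaqZiImZl3Z3iau7qHeau5dlZlIAJYiIiIiIh3d4mZmZmpmIiZmXZmZ4mry5d4q7qXZVQgAleJiIiIiHd3iZmZmZmYiJmpd2ZmeJvLqHeay6hlQyABV4mYiIiId3eJmZmZmZiImqqHd2Zniby5d4m8uoZUIAFHiZmZiIh3eJmZmZmZmIiaqoh3d2Z5vLqHeazKl1QgAUeJmZmIiHeImZmZmZmYeJqq"/>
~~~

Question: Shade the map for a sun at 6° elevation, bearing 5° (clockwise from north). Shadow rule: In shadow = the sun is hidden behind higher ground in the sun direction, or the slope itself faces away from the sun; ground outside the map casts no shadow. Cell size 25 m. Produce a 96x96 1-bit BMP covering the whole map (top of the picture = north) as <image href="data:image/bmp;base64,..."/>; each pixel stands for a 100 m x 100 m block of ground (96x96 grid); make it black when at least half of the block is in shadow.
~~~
<image width="96" height="96" href="data:image/bmp;base64,Qk2+BAAAAAAAAD4AAAAoAAAAYAAAAGAAAAABAAEAAAAAAIAEAAATCwAAEwsAAAIAAAAAAAAA////AAAAAAAAAAAAAAAAAAAAAAAAAAAAAAAAAAAAAAAAAAAAAAAAAAAAAAAAAAAAAAAAAAAAAAAAAAAAAAAAAAAAAAAAAAAAAAAAAAAAwAAAAAAAAAAAAAAn8AAAAAGAAAAAAAB/+AAAAAOAAAAAAAD//AAAAAPAAAAAAAH//wAAAAeAAAAAAAH//wAAAAMAAAAAAAH//4AAAAAAAAAAAAH//4AAAAAAAAAAAAH//8AAAAAAAAAAAAH//8AAAAAAAAAAAAH//8AAAAAAAAAAAAH//8AAAAAAAAAAAD///+AAAAAAAAAAAP////AAAAAAAAAAAf////AAAAAAAAAAAf+/A/gAAAAAAAAAAf+AA/wAAAAAAAAAAf/AA/wAAAAAAAAAAf/AA/wAAAAAAAAAAf/gAfwAAAAAAAAAAf/gAPwAAAAAAAAAAf/wADAAAAAAAAAAYf/4AAAAAAAAAAAA8f/8AAAAAAAAAAAB+P//AAAAAAAAAAAB+D/jAAAAAAAAAAAB+AAAAAAAAAAAAAAB+AAAAAAAAAAAAAAD/AAAAAAAAAAAAAAD/AAAAAAAAAAAAAAD/AAAAAAAAAAAAAAD+AAAAAAAAAAAAAAD+MAAAAAAAAAAAAAD8eAAAAAAAAAAAHgHwfAAAAAAAAAAAPgHAfAAAAAAAAAAAPwCAfAAAAAAAAAAAfwAAfgB4AAAAAAAA/wAAfgH/AAAAAAAD/4AAfgH/gAAAAAAH/4AA/wP/wAAAAAAP/4AB/4P/4AAAAAAf/wAH/8P/8AAAAAAf/wA//+P/8AAAAAAf/gD//+P/4AAAAAAf/AD///P+AAAAAAAP8AD///P4AAAAAAAAAAD///vwAAAAAAAAAAB///gAAAAAAAAAAAAf//gAAAAAAAAAAAAH//gAAAAAAAAAAAAD//gAAAAAAAAAAAAA//gAAAAAAAAAAA4AB/gAAAAAAAAAAB+AA/gAAAAAAAAAAB/AAGAAAAAAAAAAHj/gAAAAAAAAAAAAHz/gAAAAAAAAAAAAH3/wAAAAAAAAAAAAH//wAAAAAAAAAAAAB//4AAAAAAAAAAAAAH/4AAAAAAAAAAAAAD/8AAAAAAAAAAAAAD/8AAAAAAAAAAAAAB/8AAAAAAAAAAAAAAOAAAAAAAAAAAAAAAAAAAAAAAAAAAAAAAAAAAAAAAAAAAAAAAAAAAAAAAAAAAAAAAAAAAAAAAAAAAAAAAAAAAAAAAAAAAAAAAAAAAAAAAAAAAAAAAAAAAAAAAAAAAAAAAAAAAAAAAAAAAAAAAAAAAAAAAAAAAAAAAAAAAAAAAAAAAAAAAAAAAAAAAAAAAAAAAAAAAAAAAAAAAAAAAAAAAAAAAAAAAAAAAAAAAAAAAAAAAAAAAAAAAAAAAAAAAAAAAAAAAAAAAAAAAAAAAAAAAAAAAAAAAAAAAAAAAAAAAAAAAAAAAAAAAAAAAAAAAAAAAAAAAAAAAAAAAAAAAAAAAAAAAAAAAAAAAAAAAAAAAAAAAAAAAAAAAAAAAAAAAAAAAAAAAAAAAAAAAAAAAAAAAAAAA="/>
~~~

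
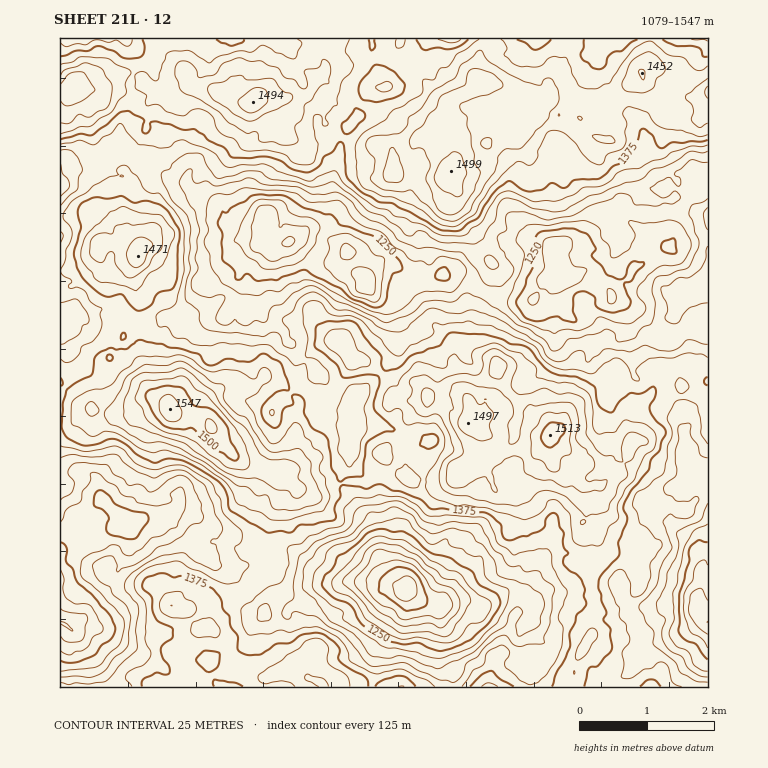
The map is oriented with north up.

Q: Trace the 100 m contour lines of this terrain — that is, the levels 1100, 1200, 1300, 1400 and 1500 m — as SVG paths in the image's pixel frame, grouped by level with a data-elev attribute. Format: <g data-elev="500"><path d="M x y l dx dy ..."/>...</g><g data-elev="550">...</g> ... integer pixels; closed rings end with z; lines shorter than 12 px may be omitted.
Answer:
<g data-elev="1100"><path d="M403 601l-8-6-2-10 2-3 8-5 6-1 6 6 2 12-2 3-5 3z"/></g><g data-elev="1200"><path d="M441 636l-12-4-26 1-5-1-27-18-12-16-16-15 1-5 16-15 5-10 4-5 11-5 20 3 19 10 7 9 10 5 6 8 14 2 12 14 3 8-9 15-6 7-4 8-5 4z"/><path d="M708 634l-12-10-6-8-2-7 3-15 6-5 4-1 2 2 5 10"/><path d="M60 608l3 2 5 2 18 2 2 5-3 7-1 10-3 5-14 1-7-6"/><path d="M368 295l-9-2-3-4-1-8-4-7 1-3 2-3 5-1 7 1 5 2 3 4 2 5-1 13-2 3z"/><path d="M270 261l-10-8-7-2-3-6 2-8 0-12 4-15 5-5 9 0 5 3 3 5 2 14 3-2 4-1 20 2 2 4-3 14-11 9-18 8z"/><path d="M343 259l-3-3 1-8 3-4 4 0 6 5 2 5-5 5z"/></g><g data-elev="1300"><path d="M708 677l-9-1-8-6-4-4-5-9-11-6-5-5-4-7 0-5 3-15-7-7-2-8 9-17 3-15 9-17 2-10-2-12 7-5 17-8 7-17"/><path d="M436 668l-34-12-14 2-17-2-17-22-24-13-14-21-13-12 1-20 13-19 12-7 22-8 19-22 11 0 11-5 5 0 15 8 8 12 10 6 7 0 15-5 17 4 7 9 7 4 11 15 4 15 30 10 14 10 2 10-4 12 0 7-3 4-17 8-2 0-2-12 7-12-3-4-3-1-7 6-5 13-14 8-17 18-33 16z"/><path d="M60 500l11-6 2-5 1-7-5-7-1-3 4-7 4-2 8-1 22 3 3 2 4 7 10 5 5 6 12-1 10 8 7-2 11-10 7-4 5-1 5 2 7 7 9 18 3 16-3 5-11 3-10 11-11 7-11 3-18 14-7 4-11 3-4 4-2-2 1-5-4-9-9 1-10 6-1 5 4 10 4 4 9 5 4 8 11 9 3 5 3 8-3 27-4 7-10 7-8 12-7 4-10 3-13-1-16 1"/><path d="M708 199l-5 3-11 3-3 7 0 3 3 5 3 12 4 10-1 7-8 17-4 3-9 2-8 4-10 1-5 5-2 10 3 14-1 11-4 9-7 2-8 11-7 2-10 2-2-2-1-7-9-4-12 5-25 5-8 10-7 2-4-2-5-9-15-10-13-6-19-15-17-10-13-6-5 1-11 8-16-2-11 1-15 13-23 9-39-18-12-4-19-14-8-1-15 7-12 11-10 3-5 13-2 2-10-1-6 4-4 1-11-7-6 6-7-1-4-3-1-3 9-18 0-4-4-1-10 2-9-1-8-4-3-4 1-9 6-10-3-12 4-28-4-17-5-7-11-22 5-10 6-4 2 1 1 10 3 3 10-2 8 5 4 0 32-8 15 7 32 2 15 7 12 1 14-3 14 9 11 15 24 11 5 5 7 8 18 8 15 0 15 3 14 1 15 17 9 14 5 3 10 1 10-9 4-7-1-5-13-19-3-8 3-5 6-4 0-12 2-5 17-1 22 8 22-4 22-11 20-6 9-6 10 3 4 7 3 2 18 1 9-3 8 1 8-6-3-6-3-1-5 5-7 2-8-5-4-5 9-6 10-5 10 9 2-1 0-5-7-6 2-3 5-2 10-9 17 2"/><path d="M60 164l2 9 6 7 2 5-2 5-8 7"/></g><g data-elev="1400"><path d="M350 687l-1-7-3-5-18-12-1-5 2-9-2-5-6-5-5-1-10 3-7 8-31 19-10 8 2 5 3 2 19-2 8 2 5 4"/><path d="M498 687l-10-4-6 4"/><path d="M576 659l3 1 7-5 10-16 1-7-3-3-5 0-6 9-6 11-2 7z"/><path d="M198 638l18 0 3-2 1-7-8-10-3-1-7 1-10 4-1 9 3 4z"/><path d="M171 617l11 1 8-1 6-5 0-7-4-4-7-2-4-7-15 2-6 8 0 7 3 5z"/><path d="M584 546l17-1 7-17 10-9-1-12 1-5 7-13 10-10 9-22 9-7 2-3 1-12-8-9-5-3-18-3-10 12-17 2-5-8 0-15-2-12-5-8-14-8-15 0-20-6-2-11-13-12-13-4-14-7-21 6-2 5 1 8-2 2-8-2-9-8-5 3-2 8-3 3-27-6-14 14-6 10-5 0-4 3-4 7-2 8 5 7 3 1 7-4 3 1 2 4 1 8 4 4 10-2 19 1 8 11 0 13-18 31 0 8 4 9 7 4 19 6 8-1 22 3 39 12 15-7 5-6 4-6 7-1 4 2 10 12 4 27 4 3z"/><path d="M270 519l19 1 33-9 6-9 2-6-4-11-1-8-6-7 1-5 3-7 0-3-4-4-5-3-3-7-6-5-5-11-3-2-3 0-15 18-7 3-4-3-10-15-4-13-8-10 0-4 10-5 7-9 8-6 0-7-4-4-6 1-5 9-3 1-17-9-12 0-10 2-5-1-7-3-10-9-10-4-5 0-10 2-27-1-5 3-5 7-9 6-10 13-8 4-16 2-11 7-4 4-1 12 1 11 9 3 8 7 5 1 10-5 9 1 8 4 17 11 9 4 6 2 14-3 17 6 18 9 22 15 7 10 7 14 12 6 11 3z"/><path d="M408 487l10 0 3-8-16-15-8 6-2 5 7 9z"/><path d="M381 463l7 2 4-5 0-13-4-4-9 2-7 7 1 5z"/><path d="M347 369l6 1 15-4 2-2 0-5-5-5-7-4-9-19-6-2-11 1-7 7 0 6 4 6 10 7z"/><path d="M133 289l3 2 5-5 7-12 15-10 12-30-1-4-14-15-20-2-17-7-14 6-21 22-6 13-1 10 3 7 14 17 3 1 24 4z"/><path d="M60 134l19-7 12-1 8-7 12-7 7-11 8-8-1-10 6-10-2-3-13-5-10-7-25-1-9 5-12 3"/><path d="M708 66l-5 4-7 0-12-12-16-4-14-12-6-1-15 8-23 34-14 6-10 0-8-4-12-28-14 0-5 2-5 6-5 2-17 0-7-3-8-8-1-2 3-6-6-9"/><path d="M298 39l3 2 1 3-5 12-3 3-18-6-13-8-12 7-11-1-19 5-12 7-20-13-19 2-4 2-8 26-5 0-6-7-7-1-5 3 0 13 11 7-1 7 2 4 11-1 9 7 15 4 3-1 5-4 6-2 5 0 6 3 6 5 3 10 3 5 5 4 10 3 9 11 7 1 20 0 15 4 10 8 15 1 5-3 3-17-2-5-3-12 1-11 3-2 4 1 2 10 4 0 1-1-3-5 1-4 6-8 5-2 0-7 4-15 9-10 3-7 0-3-8-12 4-12"/><path d="M396 39l0 7 2 2 5-2 2-7"/><path d="M479 39l-13 10-10 5-8 12-7 2-7 12-11 0 0 12-3 3-17 11-10 4-8 10-19 11-5 5-5 6-1 7 2 27 7 12 17 8 12 1 19 8 10 5 17 14 15 3 20-13 16-26 26-25 4-1 8 3 6-2 4-5 0-7 7-16 5-4 9 0 7 3 10 10 12 15 11 6 4-2 5-9 12-4 5-4 1-5-1-9 2-8-4-10 2-5 3-2 19 5 8 12 9 4 18 2 17 7 9-2"/></g><g data-elev="1500"><path d="M232 460l5 0 2-5-8-14-4-15-13-15-7-3-13-3-9-14-5-4-15-1-15 4-4 2 0 6 6 13 11 14 11 4 10 0 8-1 20 19z"/><path d="M547 447l3 1 7-5 7-10 1-5-1-3-12-3-7 5-4 11z"/></g>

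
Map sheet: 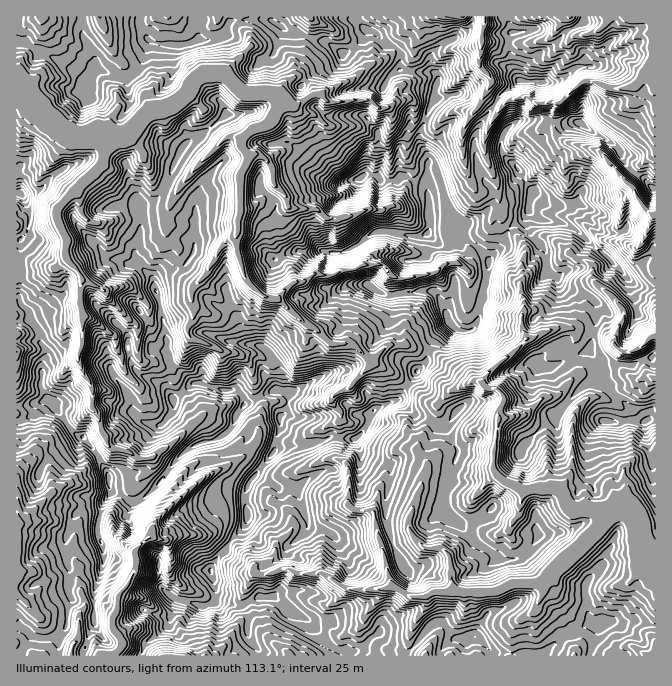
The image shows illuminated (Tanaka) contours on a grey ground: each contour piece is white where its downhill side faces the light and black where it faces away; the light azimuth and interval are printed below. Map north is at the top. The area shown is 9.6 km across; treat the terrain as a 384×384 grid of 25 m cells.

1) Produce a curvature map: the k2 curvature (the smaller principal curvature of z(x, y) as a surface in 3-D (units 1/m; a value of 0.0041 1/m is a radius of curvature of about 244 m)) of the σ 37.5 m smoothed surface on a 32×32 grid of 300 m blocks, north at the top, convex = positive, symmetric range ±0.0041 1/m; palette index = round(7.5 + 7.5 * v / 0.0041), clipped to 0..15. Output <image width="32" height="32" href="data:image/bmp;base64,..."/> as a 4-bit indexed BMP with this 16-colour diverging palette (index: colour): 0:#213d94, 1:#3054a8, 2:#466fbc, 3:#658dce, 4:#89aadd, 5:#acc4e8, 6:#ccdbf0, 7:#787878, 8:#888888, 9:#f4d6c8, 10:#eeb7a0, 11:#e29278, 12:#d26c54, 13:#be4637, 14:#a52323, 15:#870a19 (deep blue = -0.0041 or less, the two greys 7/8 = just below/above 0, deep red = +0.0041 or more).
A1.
<image width="32" height="32" href="data:image/bmp;base64,Qk12AgAAAAAAAHYAAAAoAAAAIAAAACAAAAABAAQAAAAAAAACAAATCwAAEwsAABAAAAAAAAAAlD0hAKhUMAC8b0YAzo1lAN2qiQDoxKwA8NvMAHh4eACIiIgAyNb0AKC37gB4kuIAVGzSADdGvgAjI6UAGQqHAGY0QWRFRmVmdnU2d1d2VkN0cyMnRFVXh2OEZmZFZ3h1NnIyJWZld1R0hCdGdUZ2dWVzYGYlc2dkAQIhMhJGdEZFdGMheEIAEncIcld3Q3hnR3VwAGRkVWWHBRJmVnQ2VkVkFwRFSFR2hEGXdhd2VFU0ZUVgSFdVdRFkZziDdEZlRDN1VQNnV2UXVkdiETVlRzVzZhYyNFQzB2ZXcmkzhjdlVhJgVlVWdWVVZnNYMnZVdVUFaCRkN1Q2Y1dDJWF4Z2iAV1ZkJiUxVVZElwNFJWc1YERGZXRndQZkUxAnVGdUODCBNTczVEdxR3VTKHdnVUZwUkcQJYZCJCNUZjBncQBWUCInF1ZmA2Z1WHdiI2UVd3EzJkZmIGdlVUdWQGdmFGZwAWZEgEEVeUBlV0JmMHVkFHdmcXCVQAAHIBdCVRZViAdXZncDZkhUE1ZnclNiElQSFnZ3Q3ViF3VldVZVNVFjJJZ1d2FiMjACdlVHZmYgdUNnVjdiQ2VlZXc1RnOHB3J1NidCcAdmVzWHIndUcEJ2RVRHgyFldmUkdiFWYgJkVVRVRHViFWNDNUQBhVaEVWVYVENDdEQSAANUMQAAZVRlaEZGNDNCQyZzZHBVkQAkVXd1Z0M2hWaCRWZQZkVnVGZnR4d3clZnVmVUQFMyZUVkZzdmZmR3QmZVRFB0M0NV"/>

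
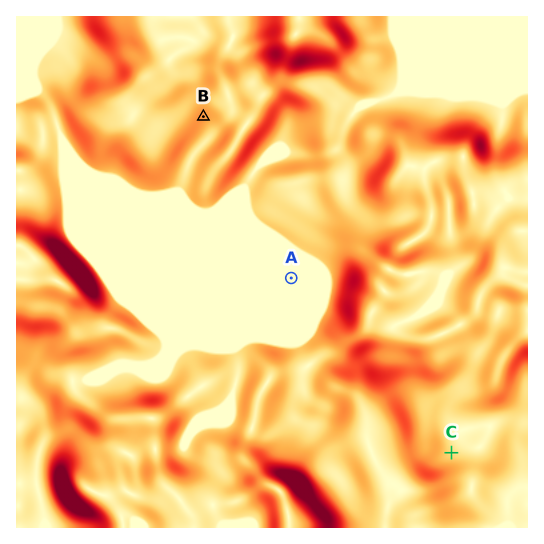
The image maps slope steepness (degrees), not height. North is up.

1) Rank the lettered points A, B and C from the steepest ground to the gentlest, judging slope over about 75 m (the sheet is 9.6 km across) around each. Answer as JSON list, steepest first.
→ ["B", "C", "A"]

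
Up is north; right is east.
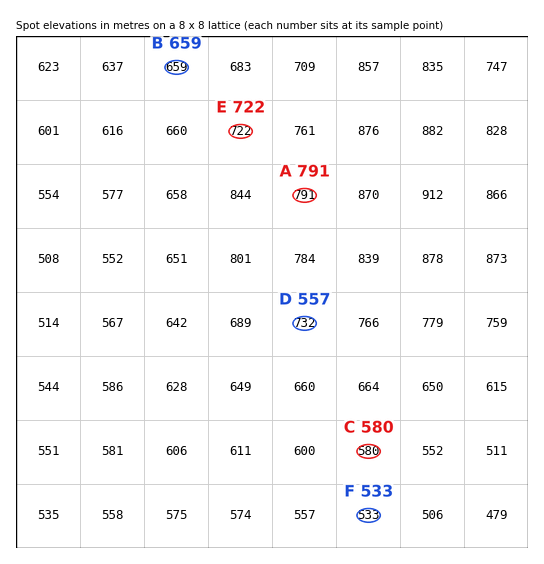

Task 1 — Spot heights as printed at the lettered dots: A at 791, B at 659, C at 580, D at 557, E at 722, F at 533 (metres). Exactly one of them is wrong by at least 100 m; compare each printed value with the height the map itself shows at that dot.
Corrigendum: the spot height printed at D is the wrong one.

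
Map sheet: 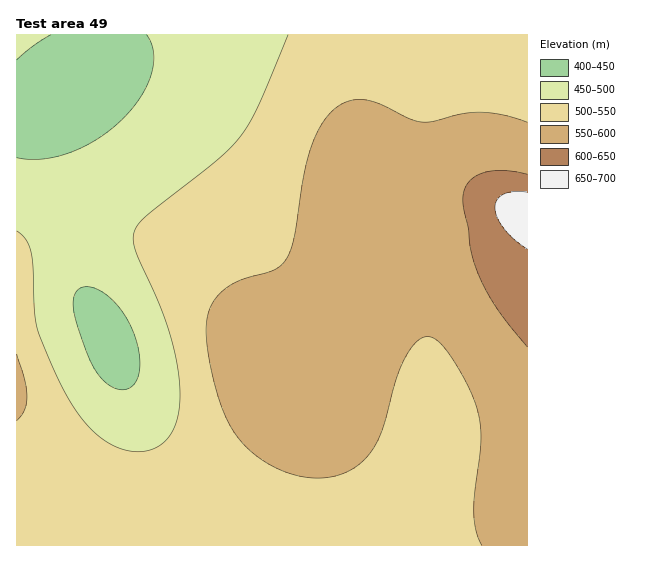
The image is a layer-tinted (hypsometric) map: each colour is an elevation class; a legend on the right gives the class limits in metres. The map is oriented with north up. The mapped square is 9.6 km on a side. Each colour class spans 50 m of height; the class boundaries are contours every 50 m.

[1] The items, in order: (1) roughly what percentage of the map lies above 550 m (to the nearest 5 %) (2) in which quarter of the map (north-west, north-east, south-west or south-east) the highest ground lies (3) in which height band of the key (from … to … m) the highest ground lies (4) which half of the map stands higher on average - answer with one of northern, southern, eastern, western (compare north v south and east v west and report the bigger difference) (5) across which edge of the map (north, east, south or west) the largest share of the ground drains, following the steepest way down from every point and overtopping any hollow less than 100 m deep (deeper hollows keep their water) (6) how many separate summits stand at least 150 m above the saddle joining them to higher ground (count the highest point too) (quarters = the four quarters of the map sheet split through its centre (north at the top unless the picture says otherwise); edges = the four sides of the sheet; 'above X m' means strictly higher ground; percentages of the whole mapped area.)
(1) Ground above 550 m makes up about 35 % of the sheet.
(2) Look to the north-east quarter for the highest ground.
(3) The highest ground lies in the 650–700 m band.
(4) On average the eastern half of the map is the higher ground.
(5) The largest share of the runoff leaves by the western edge.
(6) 1 summit rises at least 150 m above its surroundings.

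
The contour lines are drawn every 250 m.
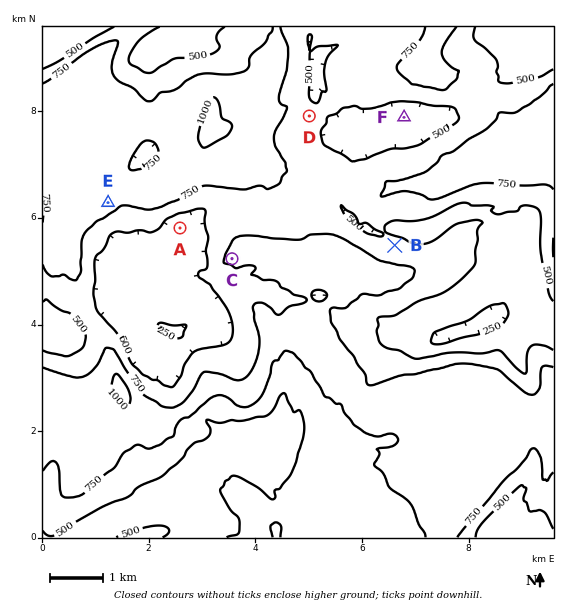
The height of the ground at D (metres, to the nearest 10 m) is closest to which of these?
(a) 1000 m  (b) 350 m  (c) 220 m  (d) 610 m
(d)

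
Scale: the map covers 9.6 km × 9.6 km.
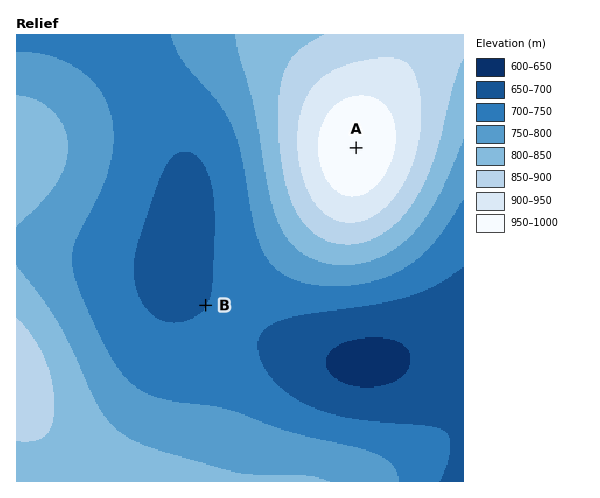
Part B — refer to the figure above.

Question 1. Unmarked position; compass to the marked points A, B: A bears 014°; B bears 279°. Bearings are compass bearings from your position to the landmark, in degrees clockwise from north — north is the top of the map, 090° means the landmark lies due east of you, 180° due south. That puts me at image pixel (313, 322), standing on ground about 690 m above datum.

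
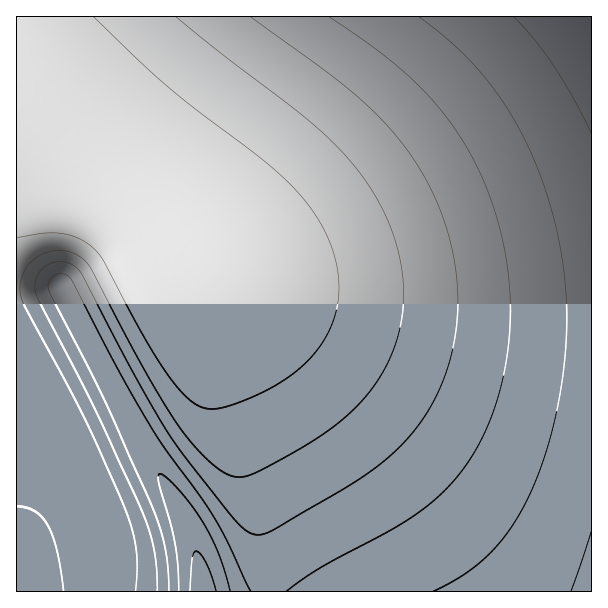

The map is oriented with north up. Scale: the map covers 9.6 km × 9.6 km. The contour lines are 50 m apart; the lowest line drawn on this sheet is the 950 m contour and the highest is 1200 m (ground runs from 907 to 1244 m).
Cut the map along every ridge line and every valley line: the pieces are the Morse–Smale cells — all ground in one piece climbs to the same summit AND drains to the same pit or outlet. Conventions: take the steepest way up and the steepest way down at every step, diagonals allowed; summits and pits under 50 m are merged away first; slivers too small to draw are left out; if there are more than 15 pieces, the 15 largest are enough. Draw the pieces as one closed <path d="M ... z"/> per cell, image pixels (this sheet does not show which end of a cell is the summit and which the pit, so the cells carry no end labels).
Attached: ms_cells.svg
<path d="M591 16l-575 1 0 73 112 100 80 82 4 22 2 53 4 30 11 42 18 52 11 41 6 39 2 41 326-1z"/><path d="M17 91l-1 197 19 1 21-3 6 2 84 165 36 62 14 36 6 30 0 10 62 1 0-41-6-39-11-41-18-52-11-42-4-30-2-53-4-22-80-82z"/><path d="M59 286l-43 4 0 301 185 1 1-11-3-18-17-48-36-62-84-165z"/>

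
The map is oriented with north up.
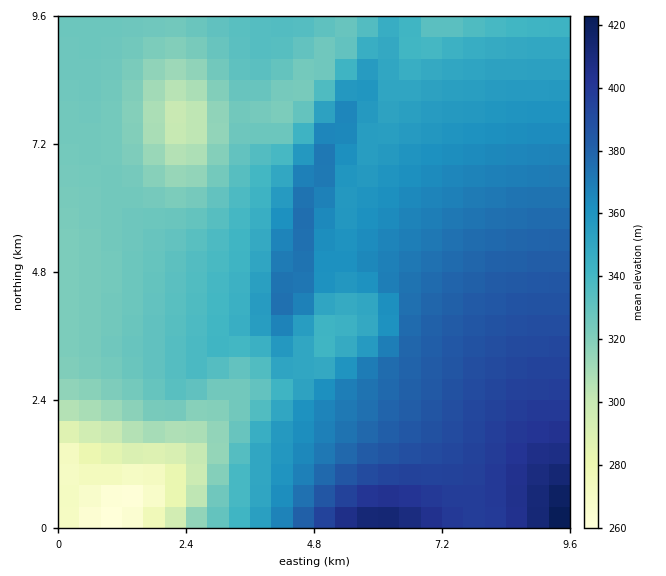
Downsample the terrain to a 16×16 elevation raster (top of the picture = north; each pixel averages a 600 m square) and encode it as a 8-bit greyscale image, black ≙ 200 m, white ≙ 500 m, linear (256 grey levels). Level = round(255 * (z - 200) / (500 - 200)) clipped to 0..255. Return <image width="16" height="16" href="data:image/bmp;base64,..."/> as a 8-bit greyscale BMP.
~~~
<image width="16" height="16" href="data:image/bmp;base64,Qk02BQAAAAAAADYEAAAoAAAAEAAAABAAAAABAAgAAAAAAAABAAATCwAAEwsAAAABAAAAAAAAAAAAAAEBAQACAgIAAwMDAAQEBAAFBQUABgYGAAcHBwAICAgACQkJAAoKCgALCwsADAwMAA0NDQAODg4ADw8PABAQEAAREREAEhISABMTEwAUFBQAFRUVABYWFgAXFxcAGBgYABkZGQAaGhoAGxsbABwcHAAdHR0AHh4eAB8fHwAgICAAISEhACIiIgAjIyMAJCQkACUlJQAmJiYAJycnACgoKAApKSkAKioqACsrKwAsLCwALS0tAC4uLgAvLy8AMDAwADExMQAyMjIAMzMzADQ0NAA1NTUANjY2ADc3NwA4ODgAOTk5ADo6OgA7OzsAPDw8AD09PQA+Pj4APz8/AEBAQABBQUEAQkJCAENDQwBEREQARUVFAEZGRgBHR0cASEhIAElJSQBKSkoAS0tLAExMTABNTU0ATk5OAE9PTwBQUFAAUVFRAFJSUgBTU1MAVFRUAFVVVQBWVlYAV1dXAFhYWABZWVkAWlpaAFtbWwBcXFwAXV1dAF5eXgBfX18AYGBgAGFhYQBiYmIAY2NjAGRkZABlZWUAZmZmAGdnZwBoaGgAaWlpAGpqagBra2sAbGxsAG1tbQBubm4Ab29vAHBwcABxcXEAcnJyAHNzcwB0dHQAdXV1AHZ2dgB3d3cAeHh4AHl5eQB6enoAe3t7AHx8fAB9fX0Afn5+AH9/fwCAgIAAgYGBAIKCggCDg4MAhISEAIWFhQCGhoYAh4eHAIiIiACJiYkAioqKAIuLiwCMjIwAjY2NAI6OjgCPj48AkJCQAJGRkQCSkpIAk5OTAJSUlACVlZUAlpaWAJeXlwCYmJgAmZmZAJqamgCbm5sAnJycAJ2dnQCenp4An5+fAKCgoAChoaEAoqKiAKOjowCkpKQApaWlAKampgCnp6cAqKioAKmpqQCqqqoAq6urAKysrACtra0Arq6uAK+vrwCwsLAAsbGxALKysgCzs7MAtLS0ALW1tQC2trYAt7e3ALi4uAC5ubkAurq6ALu7uwC8vLwAvb29AL6+vgC/v78AwMDAAMHBwQDCwsIAw8PDAMTExADFxcUAxsbGAMfHxwDIyMgAycnJAMrKygDLy8sAzMzMAM3NzQDOzs4Az8/PANDQ0ADR0dEA0tLSANPT0wDU1NQA1dXVANbW1gDX19cA2NjYANnZ2QDa2toA29vbANzc3ADd3d0A3t7eAN/f3wDg4OAA4eHhAOLi4gDj4+MA5OTkAOXl5QDm5uYA5+fnAOjo6ADp6ekA6urqAOvr6wDs7OwA7e3tAO7u7gDv7+8A8PDwAPHx8QDy8vIA8/PzAPT09AD19fUA9vb2APf39wD4+PgA+fn5APr6+gD7+/sA/Pz8AP39/QD+/v4A////ADs0N0ljdYWWprGyrampr7s9PDpCWHOCjpqjp6emqa+1QktQUVptgYqTmZ6hpKisr1dcY2ZjaXmIj5SZnqKmqapkZ2xxcGtzf4mSl5ygpKanaGptcnZ2fIJ7hpSanqGjpGhqbXF1eoiKen2NmJyfoKFoam1wdXmHlIaFkJaZnJ2eaGpsb3N4hJSJi4+Tlpiam2hqbG1wdn+TiomNkJOVlpdpampnaXJ7j42Gio2PkZKTampmXV9tdYSQhYeJi42Oj2pqY1ZaaWtzjIaDhoeJiopra2RZXWtraXyIgIKEhYaGbGtoYmZvcWxtgH57f4CBgmxsa2pscXNybnN8c3R4ens="/>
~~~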